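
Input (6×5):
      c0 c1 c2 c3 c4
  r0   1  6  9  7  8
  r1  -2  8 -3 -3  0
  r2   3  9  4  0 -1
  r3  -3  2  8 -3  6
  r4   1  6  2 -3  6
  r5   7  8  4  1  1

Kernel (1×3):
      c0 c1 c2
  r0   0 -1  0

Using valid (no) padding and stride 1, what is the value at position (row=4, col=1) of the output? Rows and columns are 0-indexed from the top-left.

The receptive field on the input at this output position is [6 2 -3]. Elementwise product with the kernel and sum: 2·-1.

-2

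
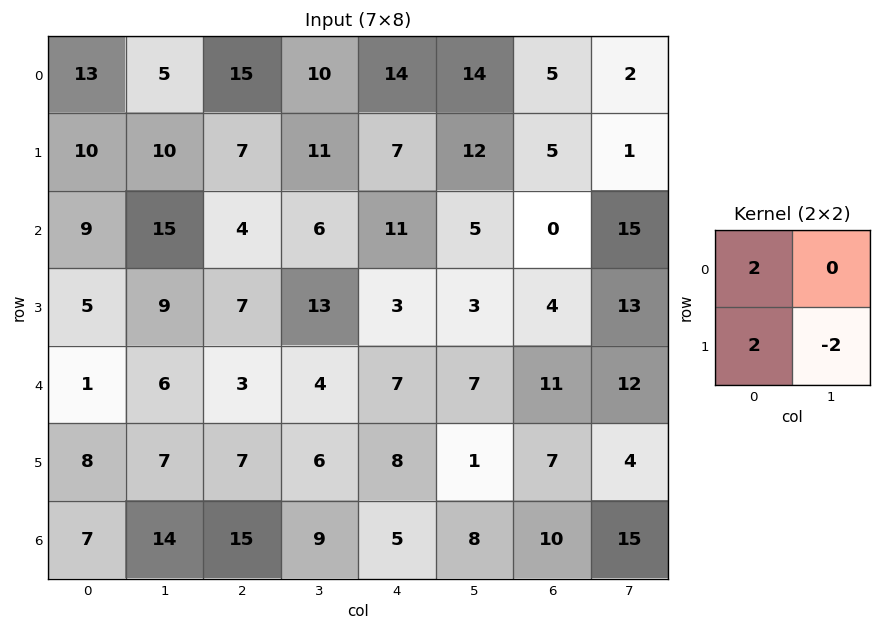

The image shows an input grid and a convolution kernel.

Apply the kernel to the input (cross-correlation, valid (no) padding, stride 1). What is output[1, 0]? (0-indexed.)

The receptive field on the input at this output position is [10 10 / 9 15]. Elementwise product with the kernel and sum: 10·2 + 9·2 + 15·-2.

8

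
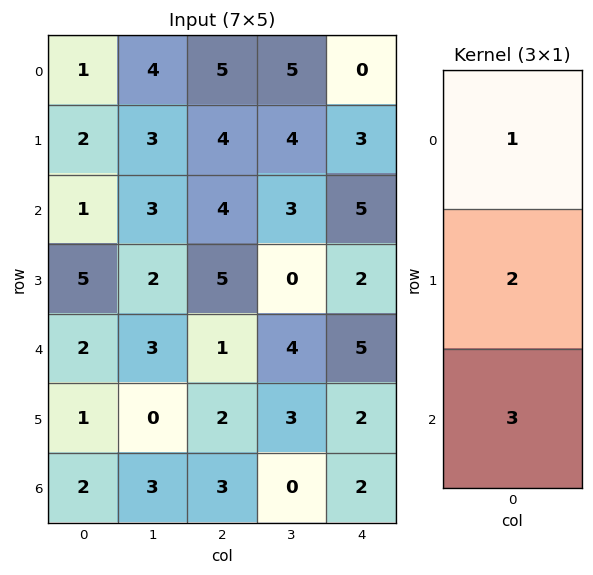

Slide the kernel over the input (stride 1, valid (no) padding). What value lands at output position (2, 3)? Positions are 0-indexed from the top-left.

15

The receptive field on the input at this output position is [3 / 0 / 4]. Elementwise product with the kernel and sum: 3·1 + 0·2 + 4·3.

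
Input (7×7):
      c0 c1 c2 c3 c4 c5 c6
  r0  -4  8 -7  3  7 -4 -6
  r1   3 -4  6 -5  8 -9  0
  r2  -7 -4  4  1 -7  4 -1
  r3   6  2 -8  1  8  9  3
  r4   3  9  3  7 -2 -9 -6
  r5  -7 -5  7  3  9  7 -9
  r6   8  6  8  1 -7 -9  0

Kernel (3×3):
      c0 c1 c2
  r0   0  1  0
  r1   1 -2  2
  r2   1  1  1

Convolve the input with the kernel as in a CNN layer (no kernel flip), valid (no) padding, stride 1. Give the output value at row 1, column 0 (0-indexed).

The receptive field on the input at this output position is [3 -4 6 / -7 -4 4 / 6 2 -8]. Elementwise product with the kernel and sum: -4·1 + -7·1 + -4·-2 + 4·2 + 6·1 + 2·1 + -8·1.

5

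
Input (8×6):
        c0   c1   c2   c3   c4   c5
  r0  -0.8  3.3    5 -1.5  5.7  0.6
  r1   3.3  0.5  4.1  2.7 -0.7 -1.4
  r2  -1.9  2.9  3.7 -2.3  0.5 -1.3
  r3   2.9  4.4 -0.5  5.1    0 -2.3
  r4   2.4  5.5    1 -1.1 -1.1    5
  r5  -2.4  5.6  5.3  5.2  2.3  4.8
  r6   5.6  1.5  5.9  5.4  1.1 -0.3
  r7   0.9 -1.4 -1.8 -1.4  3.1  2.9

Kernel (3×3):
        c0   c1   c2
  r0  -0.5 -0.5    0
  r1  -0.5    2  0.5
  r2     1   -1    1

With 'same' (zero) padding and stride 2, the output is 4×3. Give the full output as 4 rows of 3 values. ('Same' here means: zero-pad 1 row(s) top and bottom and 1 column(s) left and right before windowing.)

-2.75 6.7 14.45
-2.5 12.5 3.3
14.1 2.25 6
10.85 7.3 -6

Output[0,0]: The receptive field on the zero-padded input at this output position is [0 0 0 / 0 -0.8 3.3 / 0 3.3 0.5]. Elementwise product with the kernel and sum: 0·-0.5 + 0·-0.5 + 0·-0.5 + -0.8·2 + 3.3·0.5 + 0·1 + 3.3·-1 + 0.5·1.
Output[0,1]: The receptive field on the zero-padded input at this output position is [0 0 0 / 3.3 5 -1.5 / 0.5 4.1 2.7]. Elementwise product with the kernel and sum: 0·-0.5 + 0·-0.5 + 3.3·-0.5 + 5·2 + -1.5·0.5 + 0.5·1 + 4.1·-1 + 2.7·1.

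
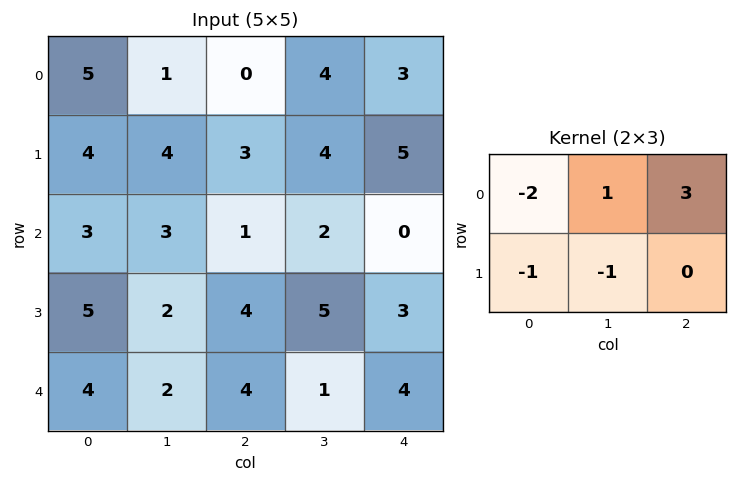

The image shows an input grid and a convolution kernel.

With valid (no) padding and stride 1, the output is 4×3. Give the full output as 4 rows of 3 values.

-17 3 6
-1 3 10
-7 -5 -9
-2 9 1

Output[0,0]: The receptive field on the input at this output position is [5 1 0 / 4 4 3]. Elementwise product with the kernel and sum: 5·-2 + 1·1 + 0·3 + 4·-1 + 4·-1.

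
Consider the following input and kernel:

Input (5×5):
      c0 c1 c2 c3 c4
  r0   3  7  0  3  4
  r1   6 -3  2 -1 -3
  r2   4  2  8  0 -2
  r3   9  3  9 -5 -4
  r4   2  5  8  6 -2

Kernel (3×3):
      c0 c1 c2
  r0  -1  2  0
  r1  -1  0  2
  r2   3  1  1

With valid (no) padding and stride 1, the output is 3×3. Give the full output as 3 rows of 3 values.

31 8 20
39 18 2
28 30 3

Output[0,0]: The receptive field on the input at this output position is [3 7 0 / 6 -3 2 / 4 2 8]. Elementwise product with the kernel and sum: 3·-1 + 7·2 + 6·-1 + 2·2 + 4·3 + 2·1 + 8·1.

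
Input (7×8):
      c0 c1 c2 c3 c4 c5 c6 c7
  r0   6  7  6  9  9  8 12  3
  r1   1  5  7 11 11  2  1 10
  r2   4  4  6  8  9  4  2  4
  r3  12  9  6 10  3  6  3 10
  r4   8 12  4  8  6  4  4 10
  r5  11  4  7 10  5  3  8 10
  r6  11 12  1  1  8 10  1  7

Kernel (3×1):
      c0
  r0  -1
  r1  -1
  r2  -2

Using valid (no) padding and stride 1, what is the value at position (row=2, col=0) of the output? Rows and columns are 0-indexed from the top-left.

-32

The receptive field on the input at this output position is [4 / 12 / 8]. Elementwise product with the kernel and sum: 4·-1 + 12·-1 + 8·-2.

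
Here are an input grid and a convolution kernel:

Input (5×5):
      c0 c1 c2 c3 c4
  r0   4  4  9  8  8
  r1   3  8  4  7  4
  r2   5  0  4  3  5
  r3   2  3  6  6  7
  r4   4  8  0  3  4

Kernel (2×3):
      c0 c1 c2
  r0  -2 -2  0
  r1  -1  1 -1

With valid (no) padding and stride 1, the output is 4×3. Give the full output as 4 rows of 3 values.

Output[0,0]: The receptive field on the input at this output position is [4 4 9 / 3 8 4]. Elementwise product with the kernel and sum: 4·-2 + 4·-2 + 3·-1 + 8·1 + 4·-1.
Output[0,1]: The receptive field on the input at this output position is [4 9 8 / 8 4 7]. Elementwise product with the kernel and sum: 4·-2 + 9·-2 + 8·-1 + 4·1 + 7·-1.

-15 -37 -35
-31 -23 -28
-15 -11 -21
-6 -29 -25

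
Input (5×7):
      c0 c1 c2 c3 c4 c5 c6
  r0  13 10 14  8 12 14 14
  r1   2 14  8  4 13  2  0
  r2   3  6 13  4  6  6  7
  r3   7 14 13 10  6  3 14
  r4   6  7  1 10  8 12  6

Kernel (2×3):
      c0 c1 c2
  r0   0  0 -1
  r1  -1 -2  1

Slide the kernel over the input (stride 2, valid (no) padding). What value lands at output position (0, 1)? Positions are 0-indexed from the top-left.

-15

The receptive field on the input at this output position is [14 8 12 / 8 4 13]. Elementwise product with the kernel and sum: 12·-1 + 8·-1 + 4·-2 + 13·1.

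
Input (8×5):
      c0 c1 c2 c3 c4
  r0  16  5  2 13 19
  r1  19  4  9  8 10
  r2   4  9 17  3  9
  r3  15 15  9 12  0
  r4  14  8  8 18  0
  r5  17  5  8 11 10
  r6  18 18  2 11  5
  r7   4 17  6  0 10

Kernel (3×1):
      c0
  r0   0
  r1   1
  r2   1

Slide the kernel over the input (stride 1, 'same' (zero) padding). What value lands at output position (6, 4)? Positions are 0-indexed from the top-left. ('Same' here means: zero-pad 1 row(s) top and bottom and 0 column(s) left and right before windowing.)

The receptive field on the zero-padded input at this output position is [10 / 5 / 10]. Elementwise product with the kernel and sum: 5·1 + 10·1.

15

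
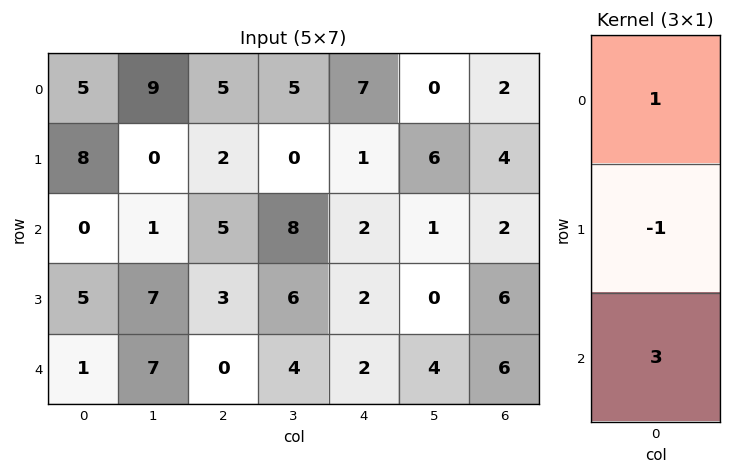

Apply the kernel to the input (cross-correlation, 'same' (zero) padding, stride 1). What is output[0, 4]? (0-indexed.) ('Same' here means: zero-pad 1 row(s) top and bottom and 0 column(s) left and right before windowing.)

-4

The receptive field on the zero-padded input at this output position is [0 / 7 / 1]. Elementwise product with the kernel and sum: 0·1 + 7·-1 + 1·3.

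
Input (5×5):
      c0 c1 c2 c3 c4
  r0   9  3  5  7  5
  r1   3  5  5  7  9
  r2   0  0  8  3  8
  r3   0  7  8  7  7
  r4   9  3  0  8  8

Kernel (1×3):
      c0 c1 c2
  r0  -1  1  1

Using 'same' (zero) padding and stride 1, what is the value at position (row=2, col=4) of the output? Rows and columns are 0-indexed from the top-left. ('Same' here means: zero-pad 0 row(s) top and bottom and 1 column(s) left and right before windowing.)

5

The receptive field on the zero-padded input at this output position is [3 8 0]. Elementwise product with the kernel and sum: 3·-1 + 8·1 + 0·1.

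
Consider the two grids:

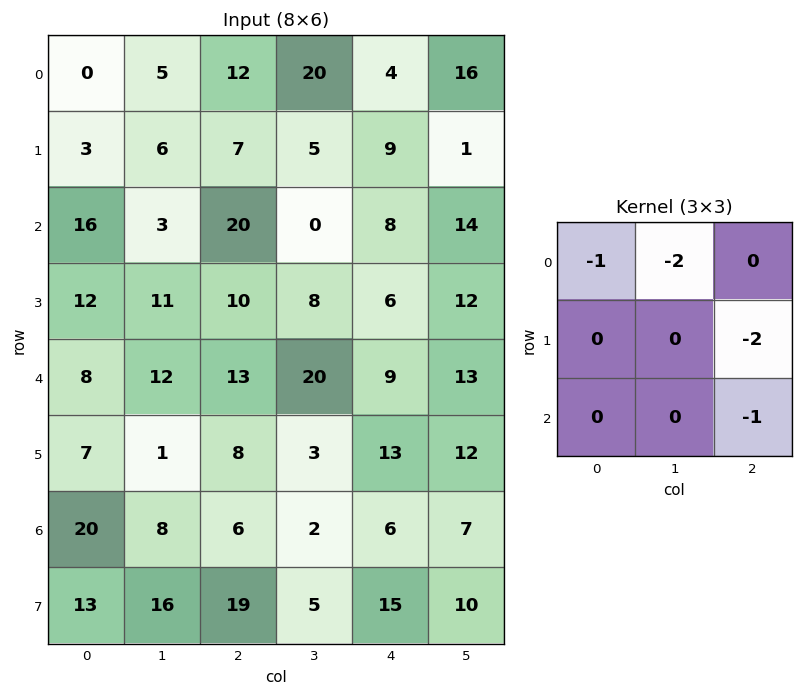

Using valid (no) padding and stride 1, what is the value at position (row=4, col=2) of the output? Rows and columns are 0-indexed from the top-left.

The receptive field on the input at this output position is [13 20 9 / 8 3 13 / 6 2 6]. Elementwise product with the kernel and sum: 13·-1 + 20·-2 + 13·-2 + 6·-1.

-85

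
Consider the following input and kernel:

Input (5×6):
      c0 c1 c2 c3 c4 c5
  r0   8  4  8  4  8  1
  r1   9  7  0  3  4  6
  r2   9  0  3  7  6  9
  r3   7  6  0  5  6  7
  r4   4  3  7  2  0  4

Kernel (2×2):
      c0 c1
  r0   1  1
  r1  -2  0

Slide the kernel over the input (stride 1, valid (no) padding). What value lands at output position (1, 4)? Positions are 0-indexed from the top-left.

The receptive field on the input at this output position is [4 6 / 6 9]. Elementwise product with the kernel and sum: 4·1 + 6·1 + 6·-2.

-2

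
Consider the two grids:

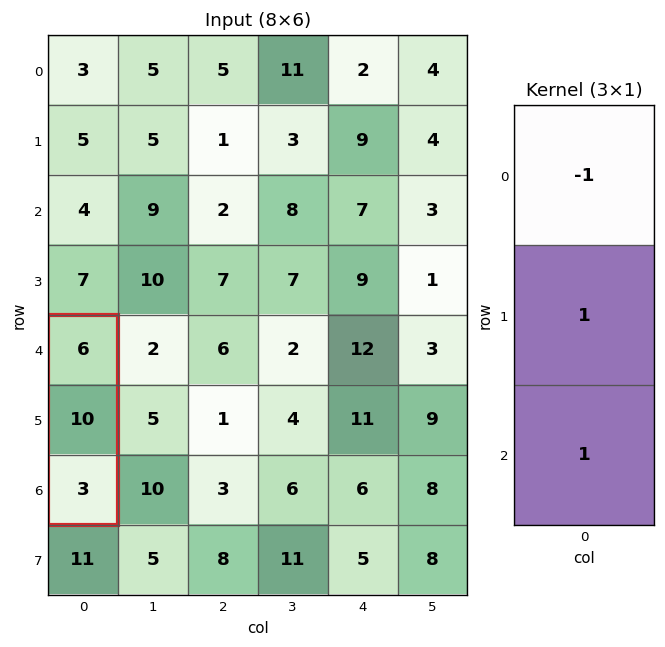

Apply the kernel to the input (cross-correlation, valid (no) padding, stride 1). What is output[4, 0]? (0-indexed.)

The receptive field on the input at this output position is [6 / 10 / 3]. Elementwise product with the kernel and sum: 6·-1 + 10·1 + 3·1.

7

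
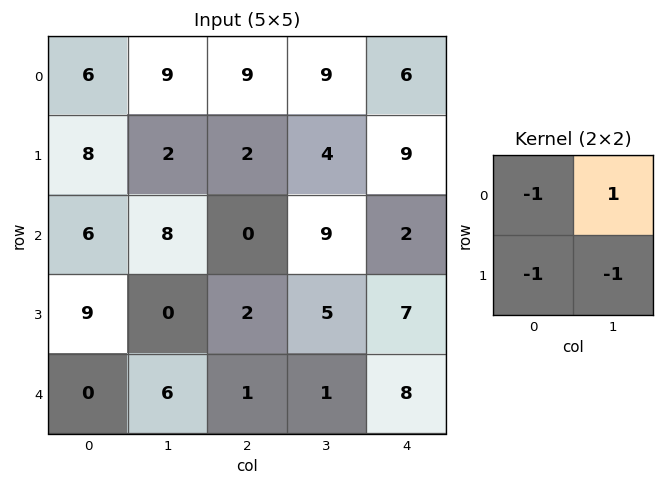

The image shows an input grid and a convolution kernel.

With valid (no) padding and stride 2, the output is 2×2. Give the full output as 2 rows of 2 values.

-7 -6
-7 2

Output[0,0]: The receptive field on the input at this output position is [6 9 / 8 2]. Elementwise product with the kernel and sum: 6·-1 + 9·1 + 8·-1 + 2·-1.
Output[0,1]: The receptive field on the input at this output position is [9 9 / 2 4]. Elementwise product with the kernel and sum: 9·-1 + 9·1 + 2·-1 + 4·-1.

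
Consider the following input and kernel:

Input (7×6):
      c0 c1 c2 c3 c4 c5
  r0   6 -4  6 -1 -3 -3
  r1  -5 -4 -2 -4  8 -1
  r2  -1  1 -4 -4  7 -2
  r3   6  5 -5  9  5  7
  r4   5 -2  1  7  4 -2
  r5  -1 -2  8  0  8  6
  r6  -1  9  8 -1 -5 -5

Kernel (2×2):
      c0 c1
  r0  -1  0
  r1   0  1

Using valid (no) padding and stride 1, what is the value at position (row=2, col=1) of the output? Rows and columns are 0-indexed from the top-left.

-6

The receptive field on the input at this output position is [1 -4 / 5 -5]. Elementwise product with the kernel and sum: 1·-1 + -5·1.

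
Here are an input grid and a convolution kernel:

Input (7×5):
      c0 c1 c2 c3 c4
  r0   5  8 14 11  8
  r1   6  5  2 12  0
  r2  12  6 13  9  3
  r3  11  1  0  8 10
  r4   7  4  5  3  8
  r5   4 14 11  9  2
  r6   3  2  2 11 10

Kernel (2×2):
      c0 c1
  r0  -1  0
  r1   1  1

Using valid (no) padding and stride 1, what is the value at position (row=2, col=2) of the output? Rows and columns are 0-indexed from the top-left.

The receptive field on the input at this output position is [13 9 / 0 8]. Elementwise product with the kernel and sum: 13·-1 + 0·1 + 8·1.

-5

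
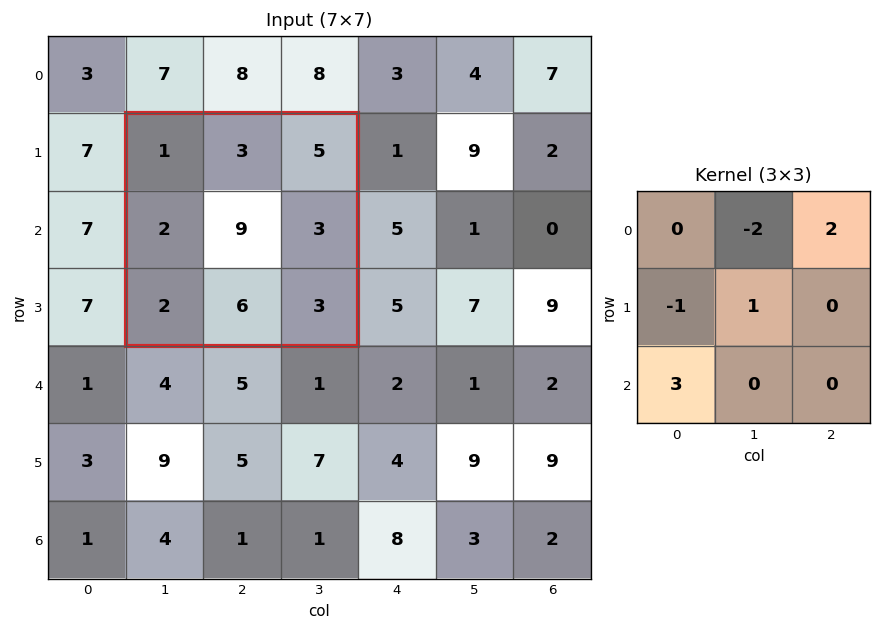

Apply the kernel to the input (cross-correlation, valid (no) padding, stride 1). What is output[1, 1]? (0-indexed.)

The receptive field on the input at this output position is [1 3 5 / 2 9 3 / 2 6 3]. Elementwise product with the kernel and sum: 3·-2 + 5·2 + 2·-1 + 9·1 + 2·3.

17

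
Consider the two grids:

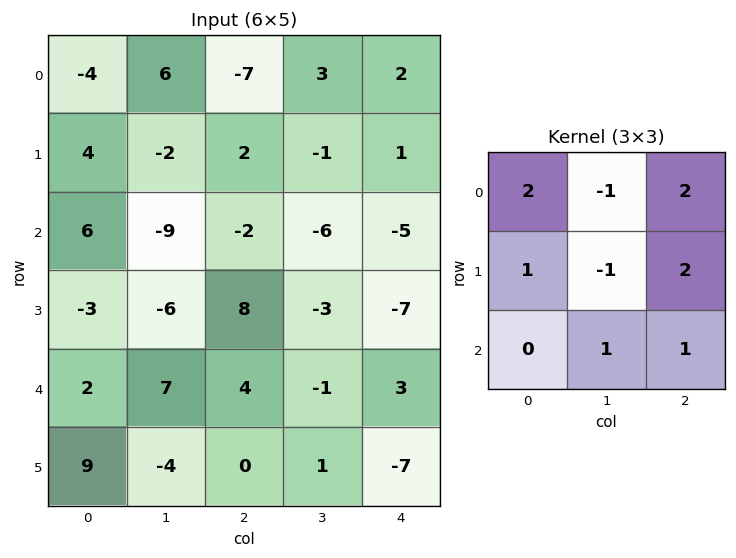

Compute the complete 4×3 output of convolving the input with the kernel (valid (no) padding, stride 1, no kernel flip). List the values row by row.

-29 11 -19
27 -22 -9
47 -45 -9
15 -24 10

Output[0,0]: The receptive field on the input at this output position is [-4 6 -7 / 4 -2 2 / 6 -9 -2]. Elementwise product with the kernel and sum: -4·2 + 6·-1 + -7·2 + 4·1 + -2·-1 + 2·2 + -9·1 + -2·1.
Output[0,1]: The receptive field on the input at this output position is [6 -7 3 / -2 2 -1 / -9 -2 -6]. Elementwise product with the kernel and sum: 6·2 + -7·-1 + 3·2 + -2·1 + 2·-1 + -1·2 + -2·1 + -6·1.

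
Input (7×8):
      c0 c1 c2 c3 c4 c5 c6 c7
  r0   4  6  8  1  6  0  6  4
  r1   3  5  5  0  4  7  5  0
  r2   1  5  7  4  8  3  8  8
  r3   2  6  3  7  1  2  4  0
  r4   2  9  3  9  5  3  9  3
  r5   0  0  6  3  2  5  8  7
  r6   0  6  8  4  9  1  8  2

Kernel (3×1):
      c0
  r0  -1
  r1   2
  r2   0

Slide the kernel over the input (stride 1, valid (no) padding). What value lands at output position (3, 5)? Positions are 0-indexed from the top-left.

4

The receptive field on the input at this output position is [2 / 3 / 5]. Elementwise product with the kernel and sum: 2·-1 + 3·2.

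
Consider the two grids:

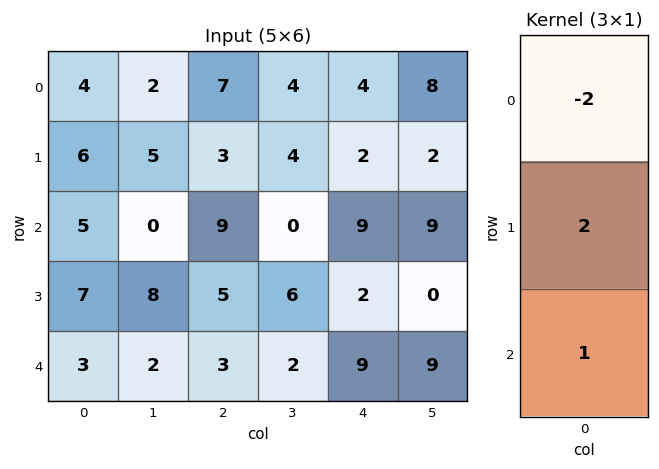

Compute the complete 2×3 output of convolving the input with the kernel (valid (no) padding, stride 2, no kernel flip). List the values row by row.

Output[0,0]: The receptive field on the input at this output position is [4 / 6 / 5]. Elementwise product with the kernel and sum: 4·-2 + 6·2 + 5·1.
Output[0,1]: The receptive field on the input at this output position is [7 / 3 / 9]. Elementwise product with the kernel and sum: 7·-2 + 3·2 + 9·1.

9 1 5
7 -5 -5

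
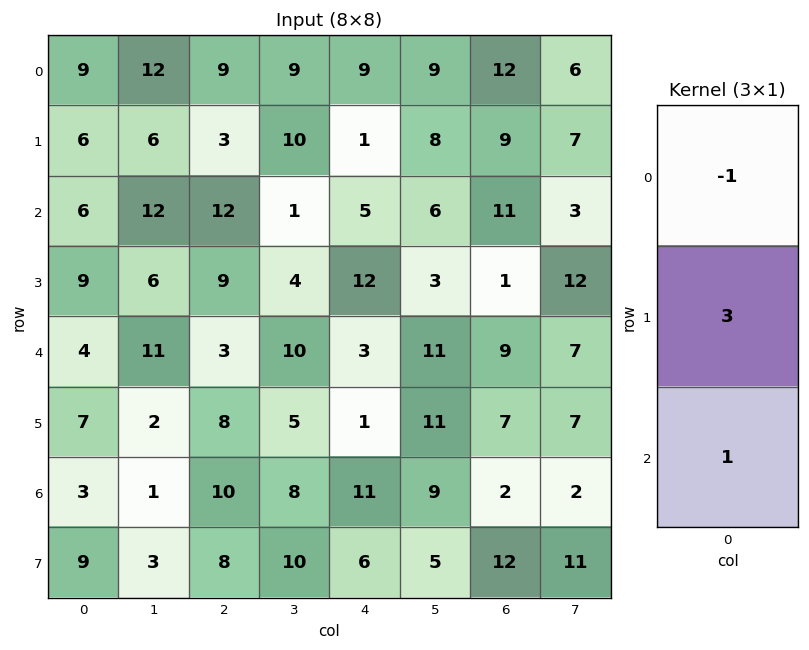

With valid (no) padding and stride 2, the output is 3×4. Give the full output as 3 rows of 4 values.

Output[0,0]: The receptive field on the input at this output position is [9 / 6 / 6]. Elementwise product with the kernel and sum: 9·-1 + 6·3 + 6·1.

15 12 -1 26
25 18 34 1
20 31 11 14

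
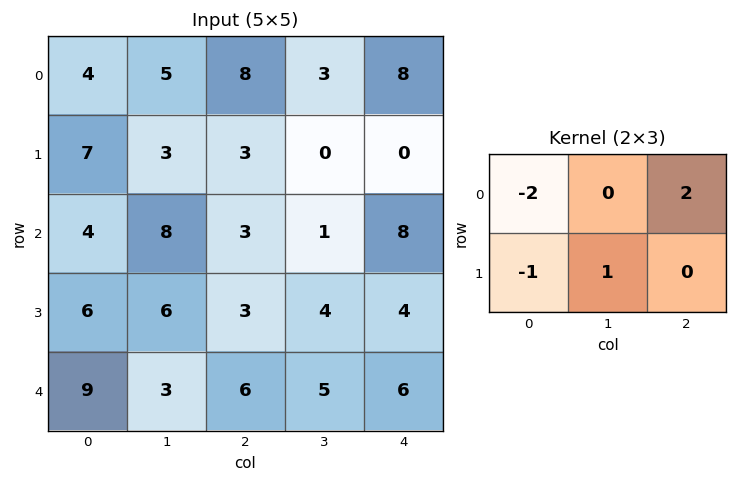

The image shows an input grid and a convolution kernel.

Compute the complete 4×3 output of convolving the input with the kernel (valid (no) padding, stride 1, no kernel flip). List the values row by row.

Output[0,0]: The receptive field on the input at this output position is [4 5 8 / 7 3 3]. Elementwise product with the kernel and sum: 4·-2 + 8·2 + 7·-1 + 3·1.
Output[0,1]: The receptive field on the input at this output position is [5 8 3 / 3 3 0]. Elementwise product with the kernel and sum: 5·-2 + 3·2 + 3·-1 + 3·1.

4 -4 -3
-4 -11 -8
-2 -17 11
-12 -1 1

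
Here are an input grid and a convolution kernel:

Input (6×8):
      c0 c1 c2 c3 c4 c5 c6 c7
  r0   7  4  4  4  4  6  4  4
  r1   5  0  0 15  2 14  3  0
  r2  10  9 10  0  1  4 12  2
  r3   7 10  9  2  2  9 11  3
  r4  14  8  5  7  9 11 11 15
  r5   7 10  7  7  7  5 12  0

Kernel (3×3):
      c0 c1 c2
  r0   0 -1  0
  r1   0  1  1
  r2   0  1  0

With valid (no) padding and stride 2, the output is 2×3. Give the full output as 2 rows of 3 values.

5 13 15
18 11 27

Output[0,0]: The receptive field on the input at this output position is [7 4 4 / 5 0 0 / 10 9 10]. Elementwise product with the kernel and sum: 4·-1 + 0·1 + 0·1 + 9·1.
Output[0,1]: The receptive field on the input at this output position is [4 4 4 / 0 15 2 / 10 0 1]. Elementwise product with the kernel and sum: 4·-1 + 15·1 + 2·1 + 0·1.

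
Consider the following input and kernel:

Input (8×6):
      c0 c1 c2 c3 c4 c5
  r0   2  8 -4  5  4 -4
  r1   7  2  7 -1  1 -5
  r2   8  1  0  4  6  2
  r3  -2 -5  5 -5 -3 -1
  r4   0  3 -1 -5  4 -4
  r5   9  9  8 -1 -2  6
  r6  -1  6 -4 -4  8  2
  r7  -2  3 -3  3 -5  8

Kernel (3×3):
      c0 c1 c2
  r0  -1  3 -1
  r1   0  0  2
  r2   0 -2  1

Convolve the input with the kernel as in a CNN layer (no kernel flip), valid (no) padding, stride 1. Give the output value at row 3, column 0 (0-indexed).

-30

The receptive field on the input at this output position is [-2 -5 5 / 0 3 -1 / 9 9 8]. Elementwise product with the kernel and sum: -2·-1 + -5·3 + 5·-1 + -1·2 + 9·-2 + 8·1.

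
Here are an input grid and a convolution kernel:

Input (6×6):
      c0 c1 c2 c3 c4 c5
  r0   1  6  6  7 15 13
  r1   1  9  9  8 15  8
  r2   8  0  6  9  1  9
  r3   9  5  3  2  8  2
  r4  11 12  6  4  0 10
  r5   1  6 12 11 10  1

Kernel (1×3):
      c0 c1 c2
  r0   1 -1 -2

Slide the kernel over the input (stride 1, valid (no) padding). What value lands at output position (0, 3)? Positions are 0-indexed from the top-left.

The receptive field on the input at this output position is [7 15 13]. Elementwise product with the kernel and sum: 7·1 + 15·-1 + 13·-2.

-34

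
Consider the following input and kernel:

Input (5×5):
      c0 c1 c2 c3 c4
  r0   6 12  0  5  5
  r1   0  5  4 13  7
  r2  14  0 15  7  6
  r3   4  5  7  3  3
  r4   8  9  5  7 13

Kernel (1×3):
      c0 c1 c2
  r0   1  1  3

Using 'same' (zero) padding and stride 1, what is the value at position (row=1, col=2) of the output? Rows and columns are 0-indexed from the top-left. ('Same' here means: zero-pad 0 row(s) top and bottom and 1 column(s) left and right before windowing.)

48

The receptive field on the zero-padded input at this output position is [5 4 13]. Elementwise product with the kernel and sum: 5·1 + 4·1 + 13·3.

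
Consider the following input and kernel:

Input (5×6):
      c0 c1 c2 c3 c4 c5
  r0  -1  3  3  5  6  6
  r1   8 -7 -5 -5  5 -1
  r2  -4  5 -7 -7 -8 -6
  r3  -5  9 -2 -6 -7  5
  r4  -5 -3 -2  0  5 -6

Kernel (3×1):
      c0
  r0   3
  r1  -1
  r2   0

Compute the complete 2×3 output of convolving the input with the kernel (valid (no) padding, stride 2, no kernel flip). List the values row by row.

Output[0,0]: The receptive field on the input at this output position is [-1 / 8 / -4]. Elementwise product with the kernel and sum: -1·3 + 8·-1.
Output[0,1]: The receptive field on the input at this output position is [3 / -5 / -7]. Elementwise product with the kernel and sum: 3·3 + -5·-1.

-11 14 13
-7 -19 -17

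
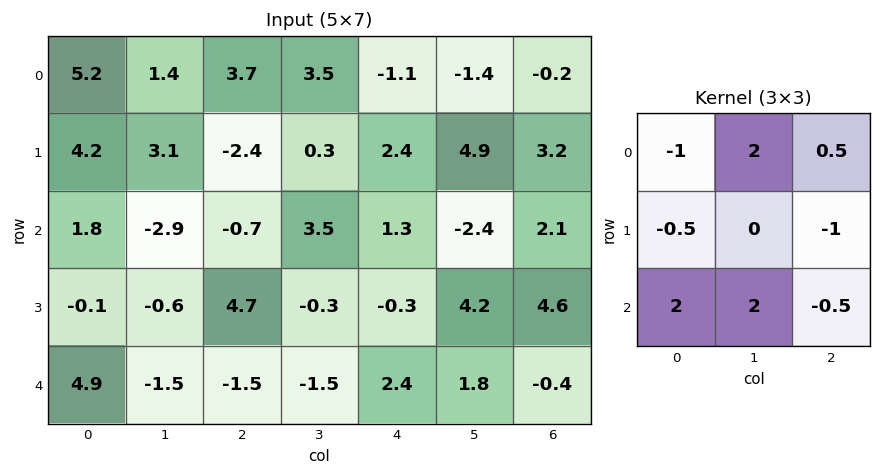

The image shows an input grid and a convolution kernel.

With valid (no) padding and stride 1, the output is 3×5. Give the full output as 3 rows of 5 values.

Output[0,0]: The receptive field on the input at this output position is [5.2 1.4 3.7 / 4.2 3.1 -2.4 / 1.8 -2.9 -0.7]. Elementwise product with the kernel and sum: 5.2·-1 + 1.4·2 + 3.7·0.5 + 4.2·-0.5 + -2.4·-1 + 1.8·2 + -2.9·2 + -0.7·-0.5.

-2.1 -3.05 6.5 -0.65 -9.45
-3.15 -1.45 12.2 4.3 11.75
-5.05 -1.4 -0.9 -5.25 -0.9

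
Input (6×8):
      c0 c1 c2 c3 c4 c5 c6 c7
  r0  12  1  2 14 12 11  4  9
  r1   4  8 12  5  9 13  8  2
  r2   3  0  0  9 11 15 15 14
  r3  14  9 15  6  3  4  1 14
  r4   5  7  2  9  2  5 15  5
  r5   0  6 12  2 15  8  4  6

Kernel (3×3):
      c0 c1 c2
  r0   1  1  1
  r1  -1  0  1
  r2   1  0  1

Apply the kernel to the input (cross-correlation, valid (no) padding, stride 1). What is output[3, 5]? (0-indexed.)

33

The receptive field on the input at this output position is [4 1 14 / 5 15 5 / 8 4 6]. Elementwise product with the kernel and sum: 4·1 + 1·1 + 14·1 + 5·-1 + 5·1 + 8·1 + 6·1.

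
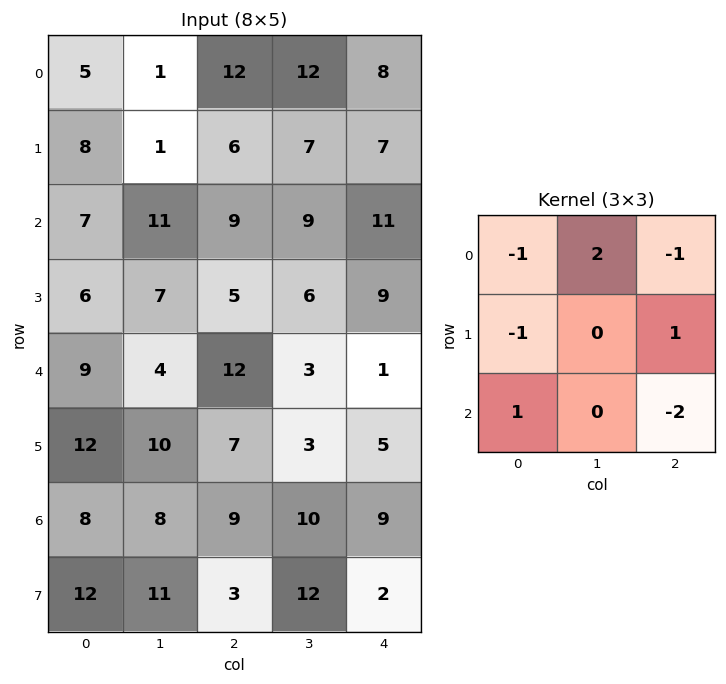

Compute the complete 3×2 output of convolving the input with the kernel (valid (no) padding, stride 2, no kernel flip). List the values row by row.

-28 -8
-10 12
-28 -18

Output[0,0]: The receptive field on the input at this output position is [5 1 12 / 8 1 6 / 7 11 9]. Elementwise product with the kernel and sum: 5·-1 + 1·2 + 12·-1 + 8·-1 + 6·1 + 7·1 + 9·-2.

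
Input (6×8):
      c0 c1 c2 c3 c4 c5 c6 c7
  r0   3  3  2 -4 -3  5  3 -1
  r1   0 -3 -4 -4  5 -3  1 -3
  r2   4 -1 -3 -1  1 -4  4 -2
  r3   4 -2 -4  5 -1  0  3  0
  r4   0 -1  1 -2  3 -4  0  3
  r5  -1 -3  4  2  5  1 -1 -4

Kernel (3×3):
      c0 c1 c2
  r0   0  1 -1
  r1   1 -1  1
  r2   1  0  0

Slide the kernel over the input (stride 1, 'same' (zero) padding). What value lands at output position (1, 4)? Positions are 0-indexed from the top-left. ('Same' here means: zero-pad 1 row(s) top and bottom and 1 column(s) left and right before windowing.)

-21

The receptive field on the zero-padded input at this output position is [-4 -3 5 / -4 5 -3 / -1 1 -4]. Elementwise product with the kernel and sum: -3·1 + 5·-1 + -4·1 + 5·-1 + -3·1 + -1·1.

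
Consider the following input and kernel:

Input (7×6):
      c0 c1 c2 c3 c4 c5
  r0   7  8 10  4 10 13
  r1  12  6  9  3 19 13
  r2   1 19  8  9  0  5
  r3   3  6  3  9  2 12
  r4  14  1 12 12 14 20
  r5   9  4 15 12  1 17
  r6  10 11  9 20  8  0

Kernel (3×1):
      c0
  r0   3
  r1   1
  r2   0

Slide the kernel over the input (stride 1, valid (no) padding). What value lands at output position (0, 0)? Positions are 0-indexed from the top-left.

The receptive field on the input at this output position is [7 / 12 / 1]. Elementwise product with the kernel and sum: 7·3 + 12·1.

33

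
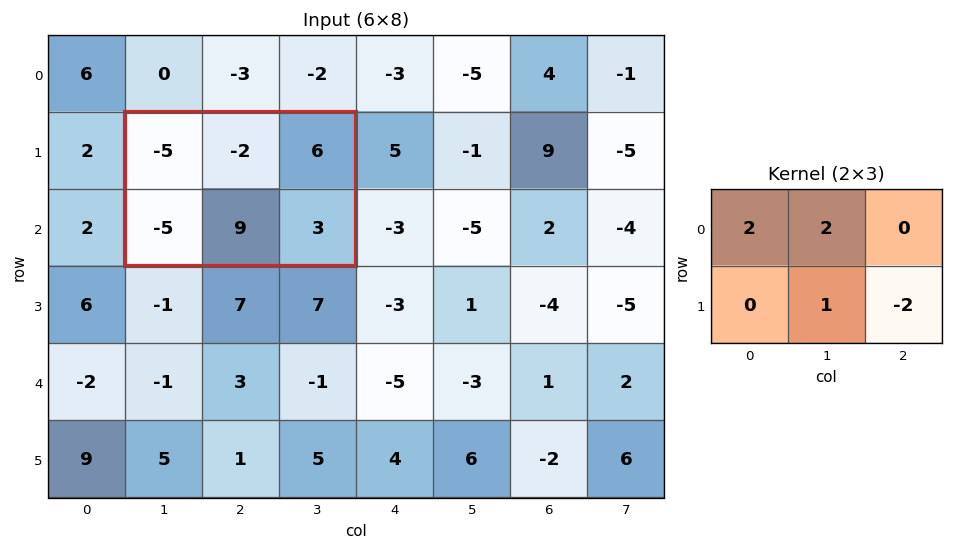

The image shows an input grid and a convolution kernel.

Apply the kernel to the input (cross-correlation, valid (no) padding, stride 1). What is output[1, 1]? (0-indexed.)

The receptive field on the input at this output position is [-5 -2 6 / -5 9 3]. Elementwise product with the kernel and sum: -5·2 + -2·2 + 9·1 + 3·-2.

-11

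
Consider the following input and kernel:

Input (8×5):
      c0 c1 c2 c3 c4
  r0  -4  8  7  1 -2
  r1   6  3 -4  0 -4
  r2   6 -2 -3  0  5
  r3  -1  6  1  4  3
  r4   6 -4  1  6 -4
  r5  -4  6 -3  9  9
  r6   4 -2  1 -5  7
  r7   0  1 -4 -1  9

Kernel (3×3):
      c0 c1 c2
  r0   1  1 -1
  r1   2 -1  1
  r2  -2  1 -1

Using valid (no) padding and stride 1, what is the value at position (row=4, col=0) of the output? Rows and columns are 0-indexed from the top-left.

The receptive field on the input at this output position is [6 -4 1 / -4 6 -3 / 4 -2 1]. Elementwise product with the kernel and sum: 6·1 + -4·1 + 1·-1 + -4·2 + 6·-1 + -3·1 + 4·-2 + -2·1 + 1·-1.

-27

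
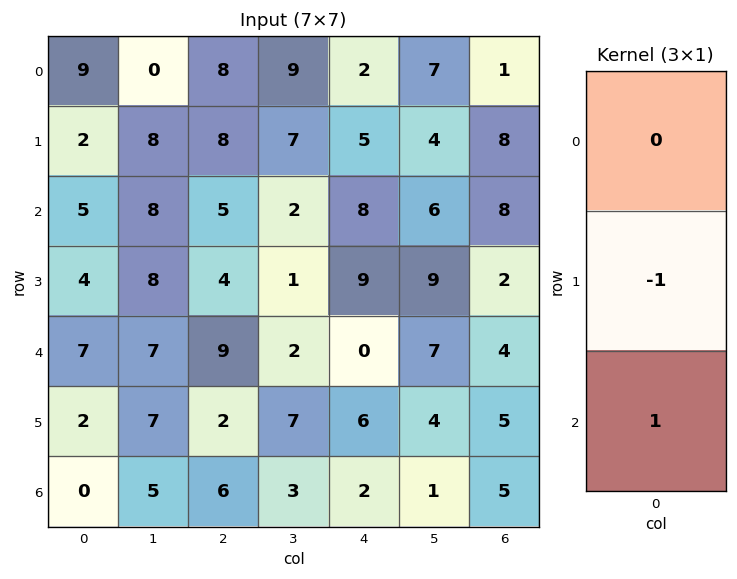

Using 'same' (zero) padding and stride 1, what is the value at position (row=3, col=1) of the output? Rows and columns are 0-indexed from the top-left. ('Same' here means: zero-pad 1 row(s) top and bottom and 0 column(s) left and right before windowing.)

The receptive field on the zero-padded input at this output position is [8 / 8 / 7]. Elementwise product with the kernel and sum: 8·-1 + 7·1.

-1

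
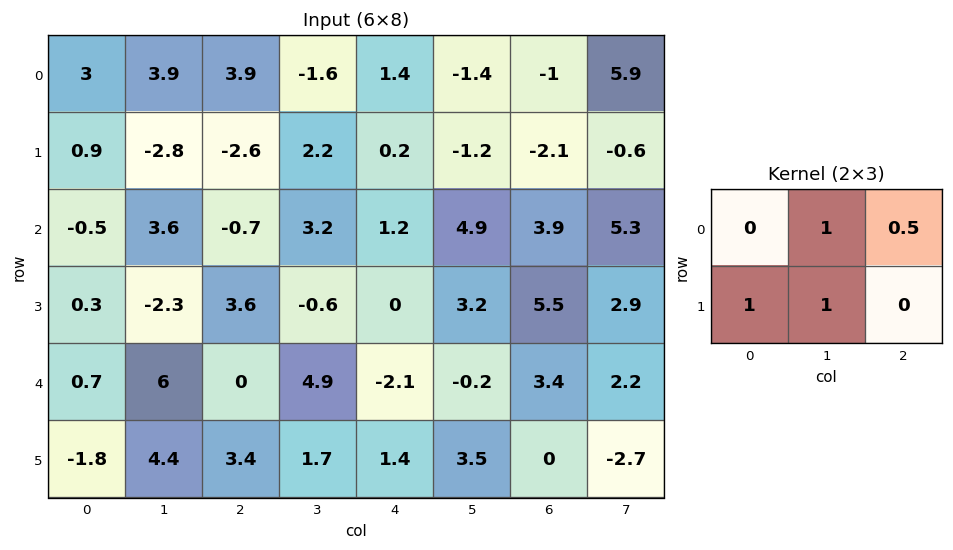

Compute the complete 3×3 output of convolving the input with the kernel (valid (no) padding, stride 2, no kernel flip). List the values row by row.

Output[0,0]: The receptive field on the input at this output position is [3 3.9 3.9 / 0.9 -2.8 -2.6]. Elementwise product with the kernel and sum: 3.9·1 + 3.9·0.5 + 0.9·1 + -2.8·1.
Output[0,1]: The receptive field on the input at this output position is [3.9 -1.6 1.4 / -2.6 2.2 0.2]. Elementwise product with the kernel and sum: -1.6·1 + 1.4·0.5 + -2.6·1 + 2.2·1.

3.95 -1.3 -2.9
1.25 6.8 10.05
8.6 8.95 6.4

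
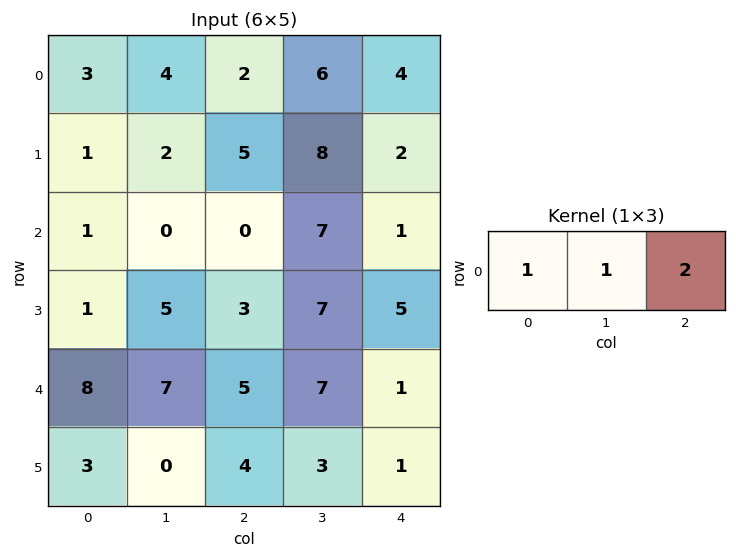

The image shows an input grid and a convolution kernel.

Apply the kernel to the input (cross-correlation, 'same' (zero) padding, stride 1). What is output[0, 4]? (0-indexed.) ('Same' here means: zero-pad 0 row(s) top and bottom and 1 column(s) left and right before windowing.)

10

The receptive field on the zero-padded input at this output position is [6 4 0]. Elementwise product with the kernel and sum: 6·1 + 4·1 + 0·2.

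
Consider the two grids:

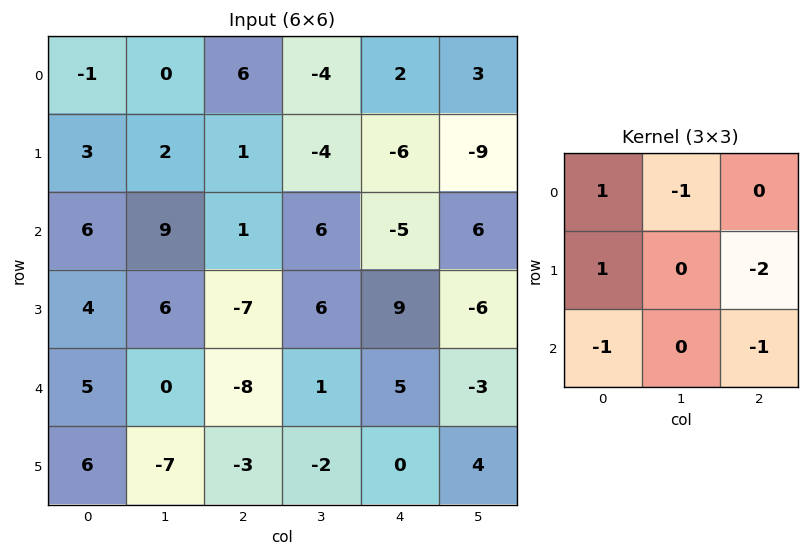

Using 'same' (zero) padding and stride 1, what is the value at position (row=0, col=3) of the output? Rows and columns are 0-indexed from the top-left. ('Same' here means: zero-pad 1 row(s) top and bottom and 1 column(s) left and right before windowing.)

The receptive field on the zero-padded input at this output position is [0 0 0 / 6 -4 2 / 1 -4 -6]. Elementwise product with the kernel and sum: 0·1 + 0·-1 + 6·1 + 2·-2 + 1·-1 + -6·-1.

7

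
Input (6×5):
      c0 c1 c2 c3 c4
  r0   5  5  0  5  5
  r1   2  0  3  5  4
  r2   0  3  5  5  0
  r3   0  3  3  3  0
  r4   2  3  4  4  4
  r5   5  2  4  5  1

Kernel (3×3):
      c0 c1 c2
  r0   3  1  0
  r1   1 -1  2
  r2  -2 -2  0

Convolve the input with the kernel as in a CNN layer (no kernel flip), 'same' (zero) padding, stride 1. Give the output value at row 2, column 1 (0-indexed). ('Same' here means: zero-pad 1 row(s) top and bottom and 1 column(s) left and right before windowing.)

The receptive field on the zero-padded input at this output position is [2 0 3 / 0 3 5 / 0 3 3]. Elementwise product with the kernel and sum: 2·3 + 0·1 + 0·1 + 3·-1 + 5·2 + 0·-2 + 3·-2.

7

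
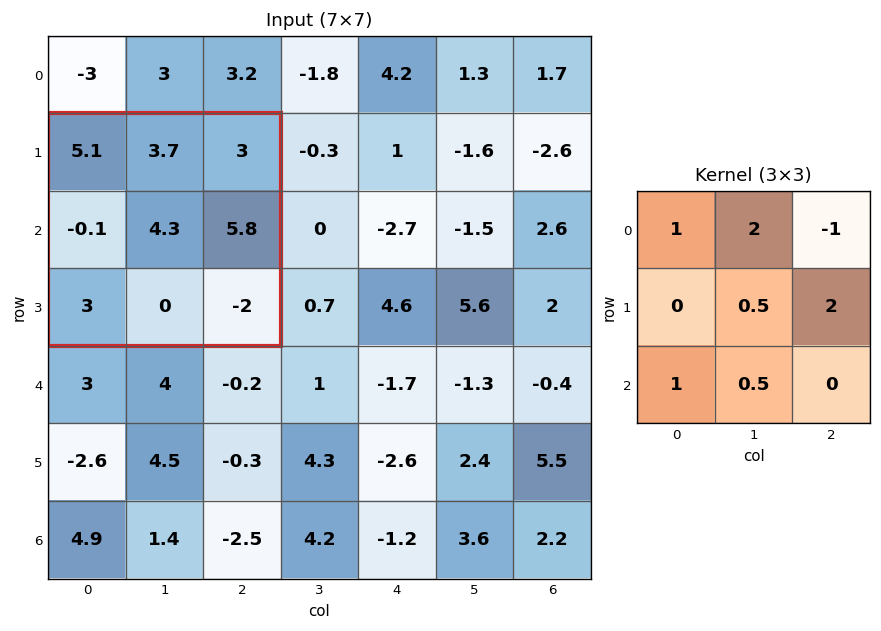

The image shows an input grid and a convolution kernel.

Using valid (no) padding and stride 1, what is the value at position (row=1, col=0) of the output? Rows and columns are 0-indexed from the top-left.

The receptive field on the input at this output position is [5.1 3.7 3 / -0.1 4.3 5.8 / 3 0 -2]. Elementwise product with the kernel and sum: 5.1·1 + 3.7·2 + 3·-1 + 4.3·0.5 + 5.8·2 + 3·1 + 0·0.5.

26.25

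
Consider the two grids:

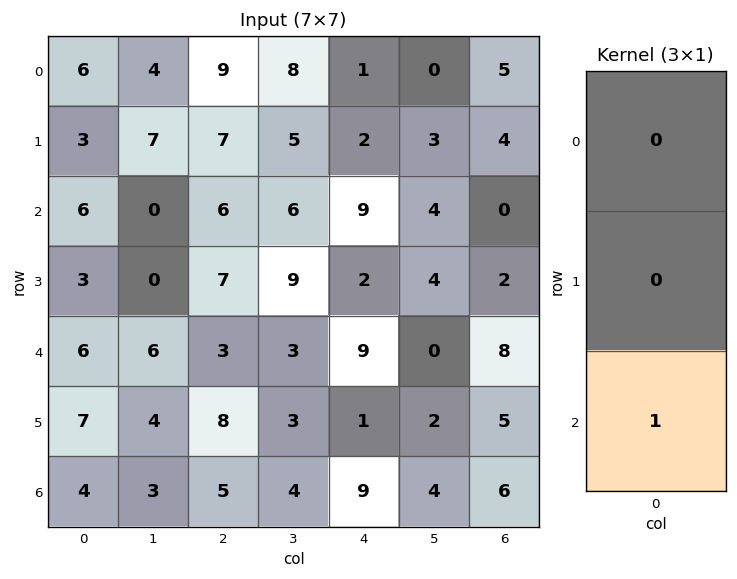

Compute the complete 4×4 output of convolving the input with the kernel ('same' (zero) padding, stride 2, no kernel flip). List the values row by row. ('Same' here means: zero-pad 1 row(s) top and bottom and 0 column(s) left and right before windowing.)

Output[0,0]: The receptive field on the zero-padded input at this output position is [0 / 6 / 3]. Elementwise product with the kernel and sum: 3·1.
Output[0,1]: The receptive field on the zero-padded input at this output position is [0 / 9 / 7]. Elementwise product with the kernel and sum: 7·1.

3 7 2 4
3 7 2 2
7 8 1 5
0 0 0 0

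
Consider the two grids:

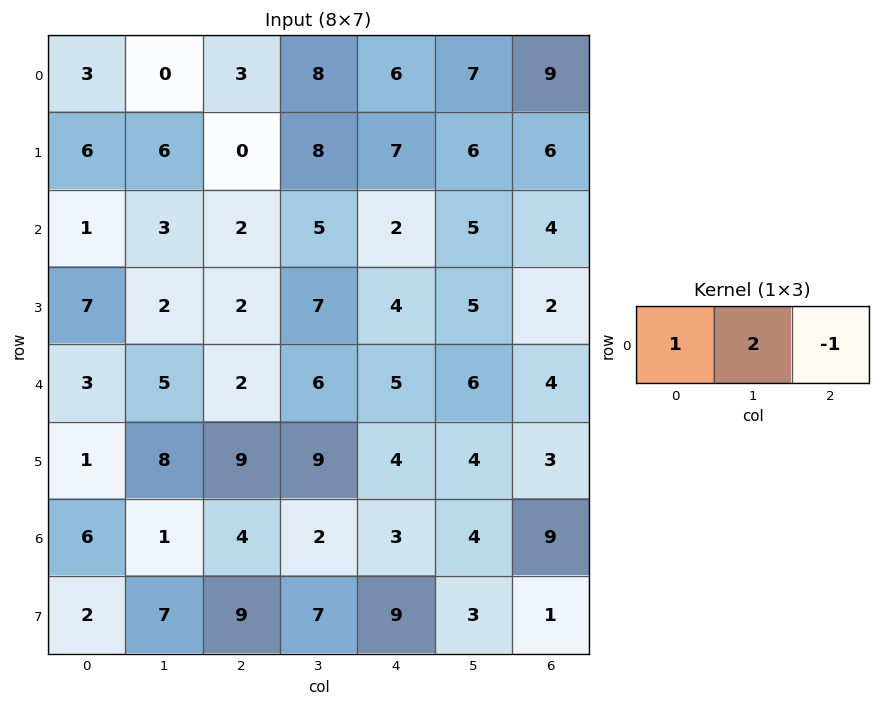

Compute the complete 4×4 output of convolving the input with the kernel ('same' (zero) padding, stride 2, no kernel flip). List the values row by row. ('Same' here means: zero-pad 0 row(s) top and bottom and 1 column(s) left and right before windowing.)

6 -2 13 25
-1 2 4 13
1 3 10 14
11 7 4 22

Output[0,0]: The receptive field on the zero-padded input at this output position is [0 3 0]. Elementwise product with the kernel and sum: 0·1 + 3·2 + 0·-1.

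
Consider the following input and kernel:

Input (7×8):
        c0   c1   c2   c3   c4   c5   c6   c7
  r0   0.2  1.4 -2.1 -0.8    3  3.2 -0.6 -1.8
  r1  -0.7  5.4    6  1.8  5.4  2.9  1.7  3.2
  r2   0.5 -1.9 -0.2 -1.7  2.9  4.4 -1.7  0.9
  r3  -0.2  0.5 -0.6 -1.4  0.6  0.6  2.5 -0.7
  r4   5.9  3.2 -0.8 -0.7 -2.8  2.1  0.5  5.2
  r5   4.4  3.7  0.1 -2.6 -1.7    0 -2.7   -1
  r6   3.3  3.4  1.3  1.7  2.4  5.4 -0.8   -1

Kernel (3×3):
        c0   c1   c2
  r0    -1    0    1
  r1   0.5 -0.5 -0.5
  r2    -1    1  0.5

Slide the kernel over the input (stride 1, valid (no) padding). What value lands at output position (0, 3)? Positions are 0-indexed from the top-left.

The receptive field on the input at this output position is [-0.8 3 3.2 / 1.8 5.4 2.9 / -1.7 2.9 4.4]. Elementwise product with the kernel and sum: -0.8·-1 + 3.2·1 + 1.8·0.5 + 5.4·-0.5 + 2.9·-0.5 + -1.7·-1 + 2.9·1 + 4.4·0.5.

7.55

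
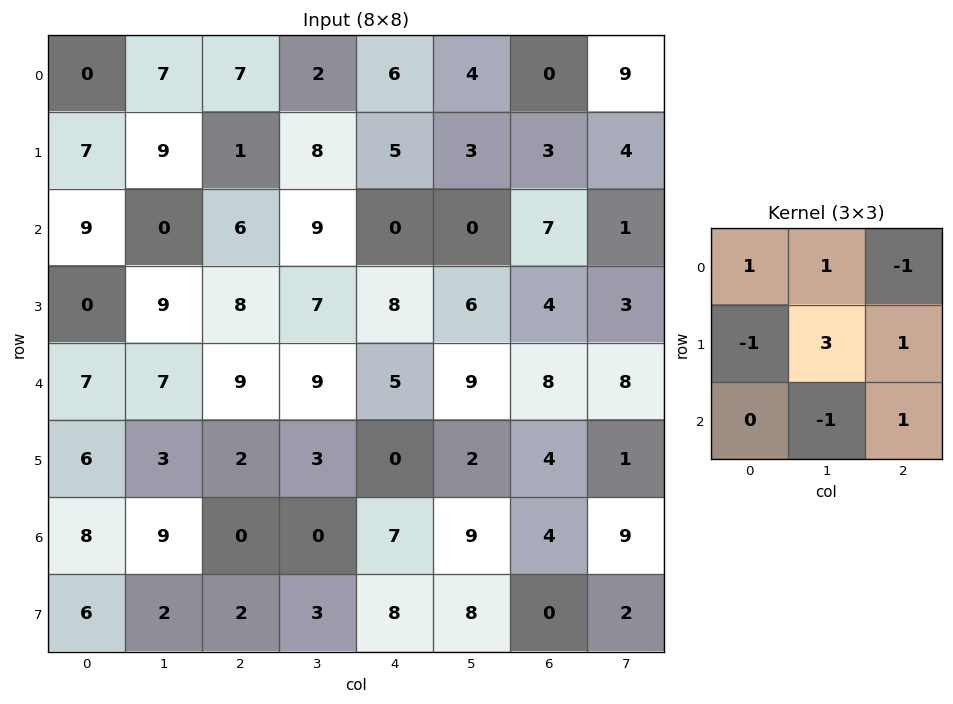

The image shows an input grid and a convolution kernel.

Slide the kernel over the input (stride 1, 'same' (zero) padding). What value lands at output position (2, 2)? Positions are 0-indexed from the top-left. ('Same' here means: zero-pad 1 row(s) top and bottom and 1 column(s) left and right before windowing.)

28

The receptive field on the zero-padded input at this output position is [9 1 8 / 0 6 9 / 9 8 7]. Elementwise product with the kernel and sum: 9·1 + 1·1 + 8·-1 + 0·-1 + 6·3 + 9·1 + 8·-1 + 7·1.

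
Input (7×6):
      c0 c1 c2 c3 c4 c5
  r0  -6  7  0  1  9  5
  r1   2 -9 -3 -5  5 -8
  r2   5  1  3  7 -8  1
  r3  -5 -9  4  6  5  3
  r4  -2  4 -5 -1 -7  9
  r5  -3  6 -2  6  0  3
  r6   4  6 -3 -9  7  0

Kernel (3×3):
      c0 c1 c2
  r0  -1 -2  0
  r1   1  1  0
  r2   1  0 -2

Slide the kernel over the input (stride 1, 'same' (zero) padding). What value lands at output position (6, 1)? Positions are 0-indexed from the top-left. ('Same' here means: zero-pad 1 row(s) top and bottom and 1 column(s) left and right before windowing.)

1

The receptive field on the zero-padded input at this output position is [-3 6 -2 / 4 6 -3 / 0 0 0]. Elementwise product with the kernel and sum: -3·-1 + 6·-2 + 4·1 + 6·1 + 0·1 + 0·-2.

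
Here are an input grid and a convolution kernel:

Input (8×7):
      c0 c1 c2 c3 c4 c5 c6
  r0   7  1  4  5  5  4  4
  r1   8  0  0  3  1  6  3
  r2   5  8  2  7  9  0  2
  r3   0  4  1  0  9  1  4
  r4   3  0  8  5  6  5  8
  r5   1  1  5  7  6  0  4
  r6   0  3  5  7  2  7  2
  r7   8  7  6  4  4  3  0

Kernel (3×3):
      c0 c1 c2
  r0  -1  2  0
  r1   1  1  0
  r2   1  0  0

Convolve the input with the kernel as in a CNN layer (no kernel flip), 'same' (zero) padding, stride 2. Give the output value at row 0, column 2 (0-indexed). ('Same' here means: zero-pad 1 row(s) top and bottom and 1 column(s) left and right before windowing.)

13

The receptive field on the zero-padded input at this output position is [0 0 0 / 5 5 4 / 3 1 6]. Elementwise product with the kernel and sum: 0·-1 + 0·2 + 5·1 + 5·1 + 3·1.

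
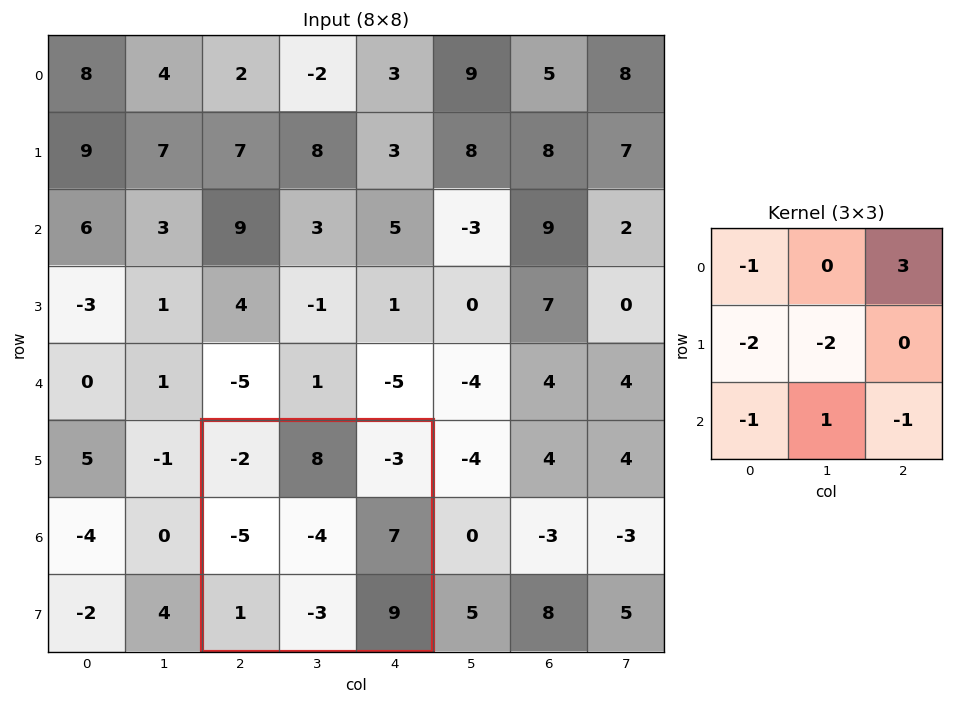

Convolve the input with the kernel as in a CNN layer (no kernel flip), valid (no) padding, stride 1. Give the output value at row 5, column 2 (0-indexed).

The receptive field on the input at this output position is [-2 8 -3 / -5 -4 7 / 1 -3 9]. Elementwise product with the kernel and sum: -2·-1 + -3·3 + -5·-2 + -4·-2 + 1·-1 + -3·1 + 9·-1.

-2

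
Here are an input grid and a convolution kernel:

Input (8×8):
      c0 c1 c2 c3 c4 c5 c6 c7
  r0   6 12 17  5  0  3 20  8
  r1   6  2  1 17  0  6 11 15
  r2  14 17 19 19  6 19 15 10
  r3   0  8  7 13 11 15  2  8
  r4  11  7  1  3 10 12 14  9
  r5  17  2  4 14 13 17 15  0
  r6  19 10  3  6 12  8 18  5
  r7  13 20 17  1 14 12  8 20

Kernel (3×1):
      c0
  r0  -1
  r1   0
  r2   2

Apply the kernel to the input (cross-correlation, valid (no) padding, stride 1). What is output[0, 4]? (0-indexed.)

The receptive field on the input at this output position is [0 / 0 / 6]. Elementwise product with the kernel and sum: 0·-1 + 6·2.

12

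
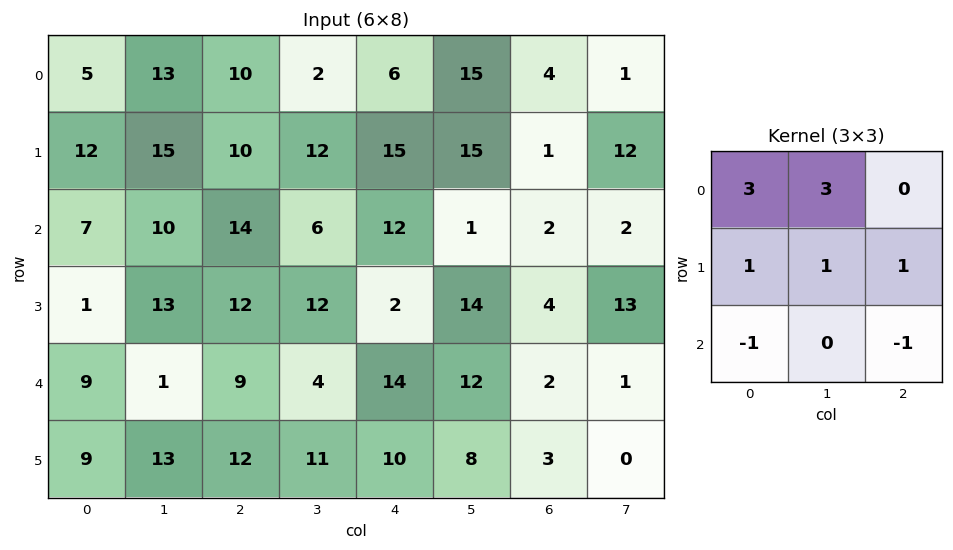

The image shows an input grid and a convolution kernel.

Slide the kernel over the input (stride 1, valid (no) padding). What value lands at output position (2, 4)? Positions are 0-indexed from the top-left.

The receptive field on the input at this output position is [12 1 2 / 2 14 4 / 14 12 2]. Elementwise product with the kernel and sum: 12·3 + 1·3 + 2·1 + 14·1 + 4·1 + 14·-1 + 2·-1.

43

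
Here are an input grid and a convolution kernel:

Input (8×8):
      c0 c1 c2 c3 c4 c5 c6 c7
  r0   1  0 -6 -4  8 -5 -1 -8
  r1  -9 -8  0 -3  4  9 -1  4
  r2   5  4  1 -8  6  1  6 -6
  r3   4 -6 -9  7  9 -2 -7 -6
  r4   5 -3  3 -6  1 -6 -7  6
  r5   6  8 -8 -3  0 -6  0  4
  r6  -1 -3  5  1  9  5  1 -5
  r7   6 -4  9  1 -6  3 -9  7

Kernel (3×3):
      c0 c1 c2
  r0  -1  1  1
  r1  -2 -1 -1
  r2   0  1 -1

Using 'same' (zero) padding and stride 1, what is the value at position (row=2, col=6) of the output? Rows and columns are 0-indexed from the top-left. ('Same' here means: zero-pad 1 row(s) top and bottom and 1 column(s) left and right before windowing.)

The receptive field on the zero-padded input at this output position is [9 -1 4 / 1 6 -6 / -2 -7 -6]. Elementwise product with the kernel and sum: 9·-1 + -1·1 + 4·1 + 1·-2 + 6·-1 + -6·-1 + -7·1 + -6·-1.

-9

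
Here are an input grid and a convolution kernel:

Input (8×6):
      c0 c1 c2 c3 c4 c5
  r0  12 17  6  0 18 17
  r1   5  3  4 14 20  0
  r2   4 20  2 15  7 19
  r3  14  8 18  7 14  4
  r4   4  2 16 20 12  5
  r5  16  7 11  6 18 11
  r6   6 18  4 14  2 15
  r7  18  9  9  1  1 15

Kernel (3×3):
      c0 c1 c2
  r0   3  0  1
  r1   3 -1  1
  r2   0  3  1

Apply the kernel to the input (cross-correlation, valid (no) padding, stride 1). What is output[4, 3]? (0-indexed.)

The receptive field on the input at this output position is [20 12 5 / 6 18 11 / 14 2 15]. Elementwise product with the kernel and sum: 20·3 + 5·1 + 6·3 + 18·-1 + 11·1 + 2·3 + 15·1.

97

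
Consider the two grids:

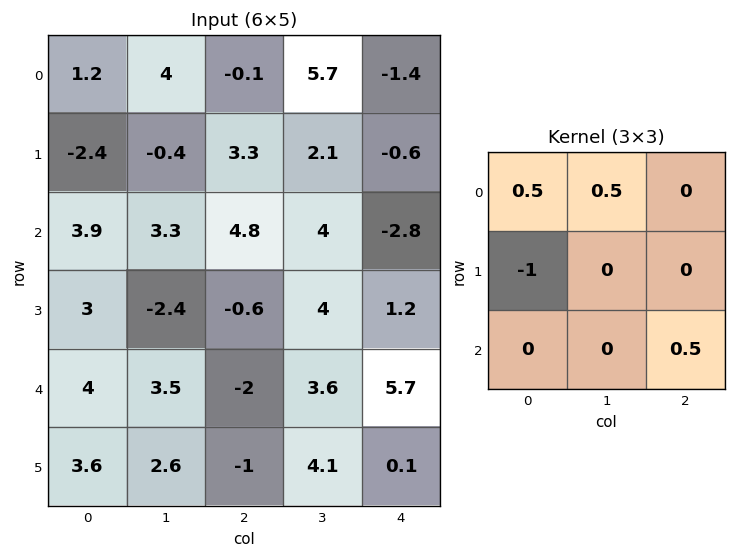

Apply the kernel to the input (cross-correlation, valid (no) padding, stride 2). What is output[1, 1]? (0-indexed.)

The receptive field on the input at this output position is [4.8 4 -2.8 / -0.6 4 1.2 / -2 3.6 5.7]. Elementwise product with the kernel and sum: 4.8·0.5 + 4·0.5 + -0.6·-1 + 5.7·0.5.

7.85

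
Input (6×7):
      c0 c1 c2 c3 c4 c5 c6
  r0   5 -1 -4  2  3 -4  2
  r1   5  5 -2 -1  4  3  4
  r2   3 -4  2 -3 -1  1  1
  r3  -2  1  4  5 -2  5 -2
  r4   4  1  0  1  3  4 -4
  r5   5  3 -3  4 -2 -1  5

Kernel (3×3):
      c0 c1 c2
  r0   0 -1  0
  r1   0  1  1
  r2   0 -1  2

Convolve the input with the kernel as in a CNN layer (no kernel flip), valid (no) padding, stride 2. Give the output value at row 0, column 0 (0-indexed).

The receptive field on the input at this output position is [5 -1 -4 / 5 5 -2 / 3 -4 2]. Elementwise product with the kernel and sum: -1·-1 + 5·1 + -2·1 + -4·-1 + 2·2.

12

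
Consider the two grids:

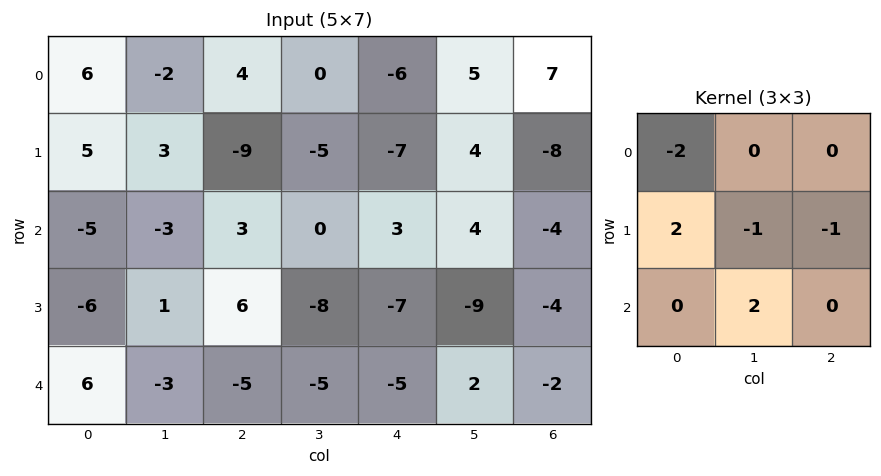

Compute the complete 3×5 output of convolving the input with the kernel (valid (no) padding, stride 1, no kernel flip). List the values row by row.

-2 30 -14 -1 10
-18 -3 5 -11 2
-15 0 11 -10 -3

Output[0,0]: The receptive field on the input at this output position is [6 -2 4 / 5 3 -9 / -5 -3 3]. Elementwise product with the kernel and sum: 6·-2 + 5·2 + 3·-1 + -9·-1 + -3·2.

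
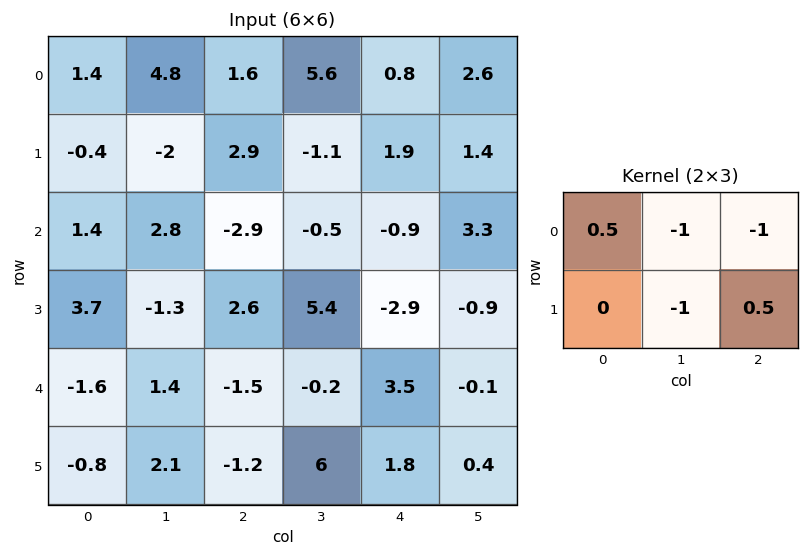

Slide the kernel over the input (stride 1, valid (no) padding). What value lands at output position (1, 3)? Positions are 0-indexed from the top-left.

-1.3

The receptive field on the input at this output position is [-1.1 1.9 1.4 / -0.5 -0.9 3.3]. Elementwise product with the kernel and sum: -1.1·0.5 + 1.9·-1 + 1.4·-1 + -0.9·-1 + 3.3·0.5.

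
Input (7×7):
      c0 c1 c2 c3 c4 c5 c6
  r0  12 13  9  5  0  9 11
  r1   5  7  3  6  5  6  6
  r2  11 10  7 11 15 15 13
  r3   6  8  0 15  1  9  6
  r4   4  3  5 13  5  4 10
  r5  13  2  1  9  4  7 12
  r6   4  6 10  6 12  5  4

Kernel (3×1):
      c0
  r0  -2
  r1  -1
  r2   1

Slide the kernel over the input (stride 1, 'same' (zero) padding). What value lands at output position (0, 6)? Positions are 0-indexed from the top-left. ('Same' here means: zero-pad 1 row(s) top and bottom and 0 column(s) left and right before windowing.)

The receptive field on the zero-padded input at this output position is [0 / 11 / 6]. Elementwise product with the kernel and sum: 0·-2 + 11·-1 + 6·1.

-5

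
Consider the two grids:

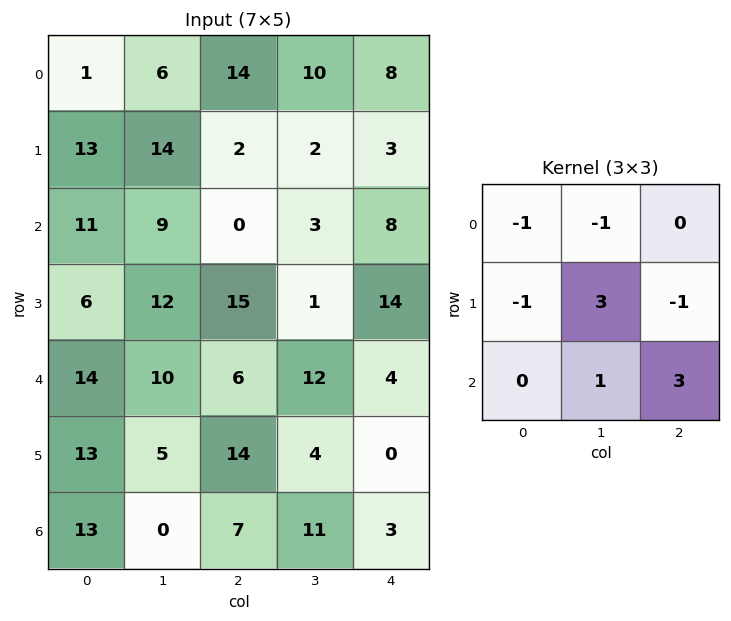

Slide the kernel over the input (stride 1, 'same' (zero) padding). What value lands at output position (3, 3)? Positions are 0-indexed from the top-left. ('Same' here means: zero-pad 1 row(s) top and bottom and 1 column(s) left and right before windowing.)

-5

The receptive field on the zero-padded input at this output position is [0 3 8 / 15 1 14 / 6 12 4]. Elementwise product with the kernel and sum: 0·-1 + 3·-1 + 15·-1 + 1·3 + 14·-1 + 12·1 + 4·3.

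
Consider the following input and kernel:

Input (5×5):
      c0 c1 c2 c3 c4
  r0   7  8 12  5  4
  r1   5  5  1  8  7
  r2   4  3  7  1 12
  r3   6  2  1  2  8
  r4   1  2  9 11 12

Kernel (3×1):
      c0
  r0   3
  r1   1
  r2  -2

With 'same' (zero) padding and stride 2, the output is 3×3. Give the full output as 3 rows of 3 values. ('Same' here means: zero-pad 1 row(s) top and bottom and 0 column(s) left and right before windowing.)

-3 10 -10
7 8 17
19 12 36

Output[0,0]: The receptive field on the zero-padded input at this output position is [0 / 7 / 5]. Elementwise product with the kernel and sum: 0·3 + 7·1 + 5·-2.
Output[0,1]: The receptive field on the zero-padded input at this output position is [0 / 12 / 1]. Elementwise product with the kernel and sum: 0·3 + 12·1 + 1·-2.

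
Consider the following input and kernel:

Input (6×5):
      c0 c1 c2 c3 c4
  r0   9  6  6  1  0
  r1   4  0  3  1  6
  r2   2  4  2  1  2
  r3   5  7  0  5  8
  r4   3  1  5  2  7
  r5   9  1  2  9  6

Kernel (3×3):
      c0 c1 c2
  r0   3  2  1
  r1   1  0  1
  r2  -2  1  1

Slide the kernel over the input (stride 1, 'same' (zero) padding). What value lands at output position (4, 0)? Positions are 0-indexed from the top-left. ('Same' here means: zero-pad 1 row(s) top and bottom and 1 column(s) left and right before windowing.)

28

The receptive field on the zero-padded input at this output position is [0 5 7 / 0 3 1 / 0 9 1]. Elementwise product with the kernel and sum: 0·3 + 5·2 + 7·1 + 0·1 + 1·1 + 0·-2 + 9·1 + 1·1.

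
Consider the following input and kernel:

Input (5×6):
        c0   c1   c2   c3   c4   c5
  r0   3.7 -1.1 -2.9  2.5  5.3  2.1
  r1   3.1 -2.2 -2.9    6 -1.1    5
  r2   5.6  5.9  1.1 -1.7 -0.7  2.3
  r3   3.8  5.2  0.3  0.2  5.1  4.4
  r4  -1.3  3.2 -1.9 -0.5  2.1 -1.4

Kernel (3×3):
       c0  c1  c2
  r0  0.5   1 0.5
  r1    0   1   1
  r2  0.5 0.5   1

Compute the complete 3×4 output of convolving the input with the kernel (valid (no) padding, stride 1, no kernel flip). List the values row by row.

Output[0,0]: The receptive field on the input at this output position is [3.7 -1.1 -2.9 / 3.1 -2.2 -2.9 / 5.6 5.9 1.1]. Elementwise product with the kernel and sum: 3.7·0.5 + -1.1·1 + -2.9·0.5 + -2.2·1 + -2.9·1 + 5.6·0.5 + 5.9·0.5 + 1.1·1.
Output[0,1]: The receptive field on the input at this output position is [-1.1 -2.9 2.5 / -2.2 -2.9 6 / 5.9 1.1 -1.7]. Elementwise product with the kernel and sum: -1.1·0.5 + -2.9·1 + 2.5·0.5 + -2.9·1 + 6·1 + 5.9·0.5 + 1.1·0.5 + -1.7·1.

1.05 2.7 7.6 12.6
9.7 1.35 6.95 13.05
13.8 3.85 4.7 8.5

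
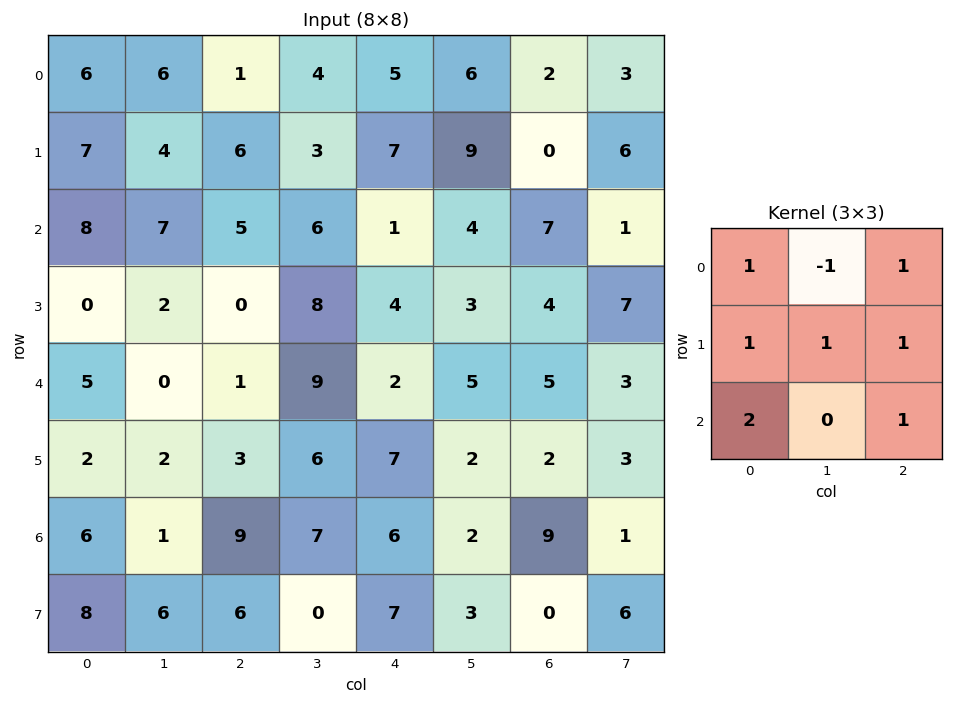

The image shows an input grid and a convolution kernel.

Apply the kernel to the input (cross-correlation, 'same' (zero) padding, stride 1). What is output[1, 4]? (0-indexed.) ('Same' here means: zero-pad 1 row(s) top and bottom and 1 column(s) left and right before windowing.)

The receptive field on the zero-padded input at this output position is [4 5 6 / 3 7 9 / 6 1 4]. Elementwise product with the kernel and sum: 4·1 + 5·-1 + 6·1 + 3·1 + 7·1 + 9·1 + 6·2 + 4·1.

40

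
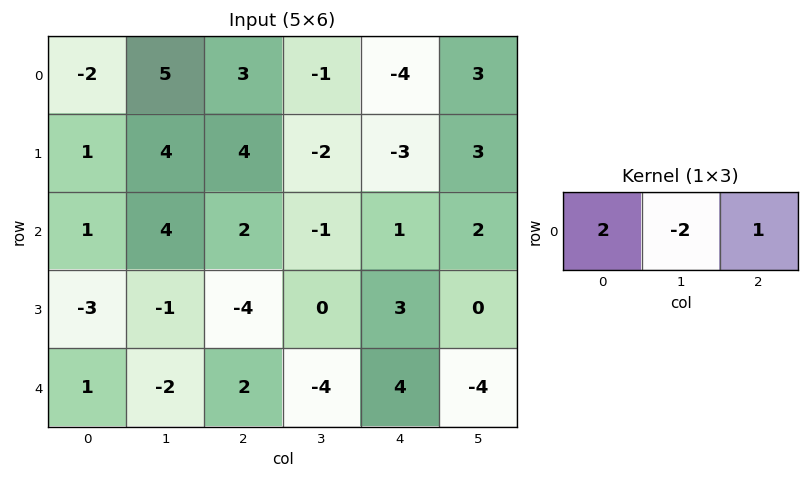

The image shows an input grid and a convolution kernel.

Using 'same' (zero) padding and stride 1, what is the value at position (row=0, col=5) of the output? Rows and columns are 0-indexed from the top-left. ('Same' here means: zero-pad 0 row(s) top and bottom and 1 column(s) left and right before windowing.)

The receptive field on the zero-padded input at this output position is [-4 3 0]. Elementwise product with the kernel and sum: -4·2 + 3·-2 + 0·1.

-14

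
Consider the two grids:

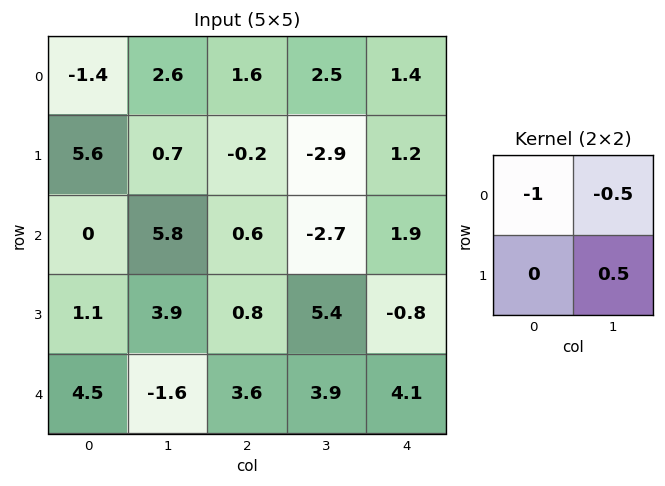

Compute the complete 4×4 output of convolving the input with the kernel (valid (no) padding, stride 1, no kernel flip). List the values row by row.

Output[0,0]: The receptive field on the input at this output position is [-1.4 2.6 / 5.6 0.7]. Elementwise product with the kernel and sum: -1.4·-1 + 2.6·-0.5 + 0.7·0.5.
Output[0,1]: The receptive field on the input at this output position is [2.6 1.6 / 0.7 -0.2]. Elementwise product with the kernel and sum: 2.6·-1 + 1.6·-0.5 + -0.2·0.5.

0.45 -3.5 -4.3 -2.6
-3.05 -0.3 0.3 3.25
-0.95 -5.7 3.45 1.35
-3.85 -2.5 -1.55 -2.95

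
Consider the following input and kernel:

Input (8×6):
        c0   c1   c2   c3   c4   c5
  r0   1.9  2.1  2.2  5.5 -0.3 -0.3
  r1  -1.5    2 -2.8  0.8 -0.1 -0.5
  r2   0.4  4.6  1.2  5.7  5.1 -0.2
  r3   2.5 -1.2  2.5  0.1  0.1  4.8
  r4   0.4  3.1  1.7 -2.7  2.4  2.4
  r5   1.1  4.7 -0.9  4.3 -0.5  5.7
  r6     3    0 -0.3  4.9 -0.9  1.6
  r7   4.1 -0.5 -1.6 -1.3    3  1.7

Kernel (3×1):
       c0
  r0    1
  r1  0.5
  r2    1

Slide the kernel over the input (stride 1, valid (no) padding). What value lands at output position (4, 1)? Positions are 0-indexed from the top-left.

The receptive field on the input at this output position is [3.1 / 4.7 / 0]. Elementwise product with the kernel and sum: 3.1·1 + 4.7·0.5 + 0·1.

5.45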